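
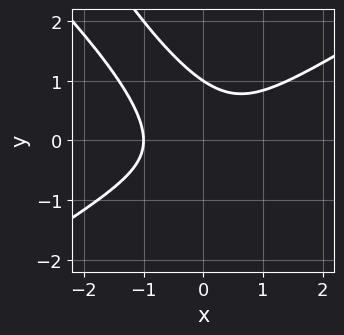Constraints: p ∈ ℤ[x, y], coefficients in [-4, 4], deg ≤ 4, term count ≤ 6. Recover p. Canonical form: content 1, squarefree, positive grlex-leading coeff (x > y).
First, degree: no degree-2 curve has this shape, so deg p = 3.
Next, checking where it meets the axes: it meets the y-axis at y = 1 (among the integer gridlines); it meets the x-axis at x = -1 (among the integer gridlines).
Finally, matching integer coefficients to the picture gives p.

x^3 - 2*x*y^2 - y^3 + 1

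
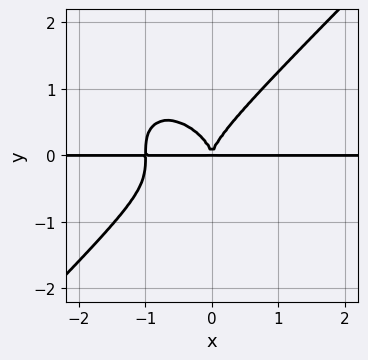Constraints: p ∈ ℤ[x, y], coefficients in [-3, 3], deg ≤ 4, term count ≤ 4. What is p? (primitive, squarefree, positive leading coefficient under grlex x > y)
x^3*y - y^4 + x^2*y

1. deg p = 4. The shape is more complex than any degree-3 curve.
2. Reading off the gridlines: every point of the x-axis in the box is on the curve.
3. Together with the visible shape, these determine p as stated.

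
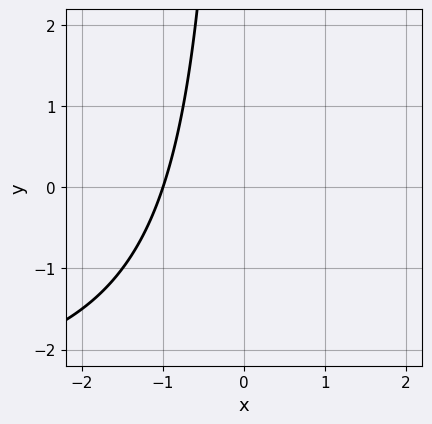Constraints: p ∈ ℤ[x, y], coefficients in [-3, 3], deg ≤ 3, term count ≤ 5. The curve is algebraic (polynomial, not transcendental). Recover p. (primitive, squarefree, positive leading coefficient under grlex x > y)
1. The degree is 2 — no degree-1 curve has this shape.
2. Observable constraints: one x-axis crossing is at x = -1; no y-intercept at any integer in the box.
3. Putting this together gives p.

x*y + 3*x + 3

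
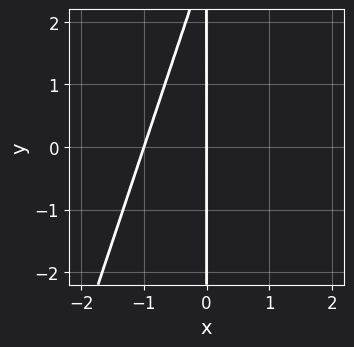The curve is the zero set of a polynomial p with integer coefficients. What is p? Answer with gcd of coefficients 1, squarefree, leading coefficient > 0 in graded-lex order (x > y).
1. deg p = 2. No degree-1 curve has this shape.
2. Observable constraints: every point of the y-axis in the box is on the curve; the x-axis gridline crossings are at x ∈ {-1, 0}.
3. The integer polynomial consistent with all of this is the stated p.

3*x^2 - x*y + 3*x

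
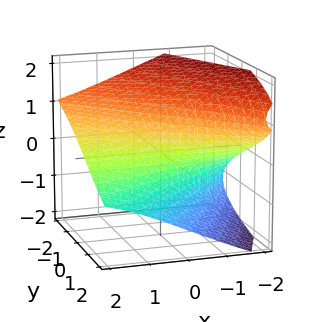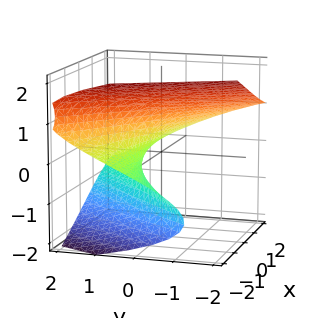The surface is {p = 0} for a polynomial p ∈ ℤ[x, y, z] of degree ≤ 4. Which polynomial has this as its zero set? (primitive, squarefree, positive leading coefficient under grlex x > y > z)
1. Degree: the shape is more complex than any degree-2 surface, so deg p = 3.
2. Against the integer gridlines: one z-axis crossing is at z = 1; no x-intercept at any integer in the box.
3. Solving for integer coefficients yields p as stated.

z^3 + 2*x*z + 2*y - 1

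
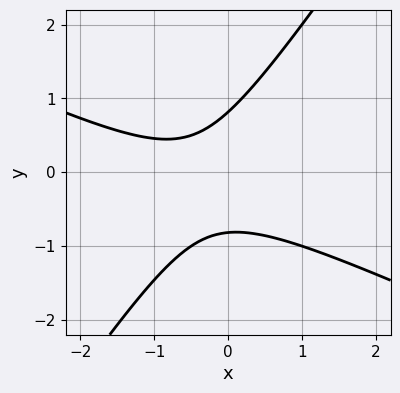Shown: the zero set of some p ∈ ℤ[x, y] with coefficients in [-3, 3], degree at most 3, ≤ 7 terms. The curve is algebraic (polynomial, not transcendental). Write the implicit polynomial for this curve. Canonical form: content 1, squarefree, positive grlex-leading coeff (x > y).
2*x^2 + 3*x*y - 3*y^2 + 2*x + 2

(a) The degree is 2 — the shape is more complex than any degree-1 curve.
(b) From the axis intercepts and sections: no x-intercept at any integer in the box.
(c) Fitting integer coefficients to these (and the overall shape) gives p.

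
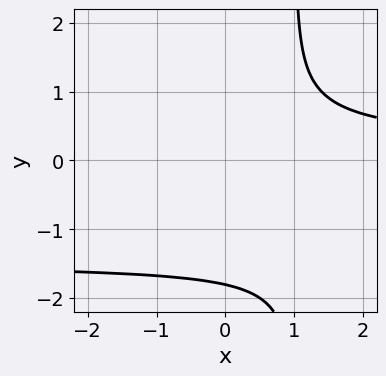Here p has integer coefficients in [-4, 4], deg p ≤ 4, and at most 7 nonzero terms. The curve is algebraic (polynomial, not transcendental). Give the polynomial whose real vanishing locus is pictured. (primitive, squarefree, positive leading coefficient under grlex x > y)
The degree is 4 — the shape is more complex than any degree-3 curve.
Reading off the gridlines: it misses every integer gridline on the x-axis.
Assembling these constraints gives the stated polynomial.

2*x*y^3 + 3*x*y^2 - 2*y^3 - 3*y^2 - 2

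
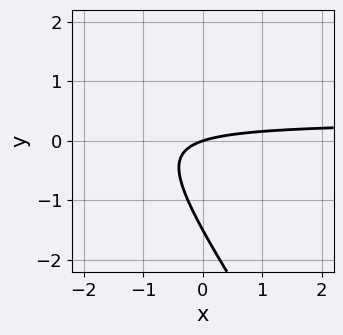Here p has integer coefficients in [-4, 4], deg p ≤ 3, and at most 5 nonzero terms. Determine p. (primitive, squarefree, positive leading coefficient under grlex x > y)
3*x*y + 2*y^2 - x + 3*y

1. The degree is 2 — a generic line meets the curve in up to 2 points.
2. Reading off the gridlines: it crosses the y-axis at the gridline y = 0; it meets the x-axis at x = 0 (among the integer gridlines).
3. The integer polynomial consistent with all of this is the stated p.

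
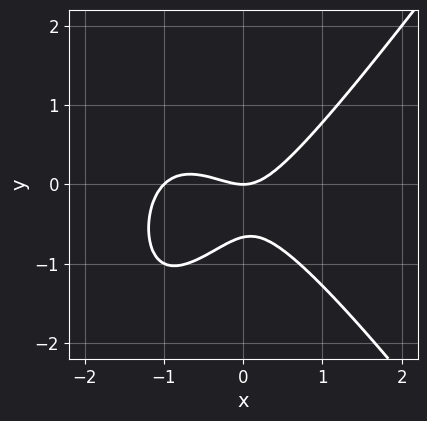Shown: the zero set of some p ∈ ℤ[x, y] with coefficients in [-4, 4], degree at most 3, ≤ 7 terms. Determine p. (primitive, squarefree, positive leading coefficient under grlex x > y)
First, the degree is 3 — a generic line meets the curve in up to 3 points.
Then, from the axis intercepts and sections: it meets the y-axis at y = 0 (among the integer gridlines); the x-axis gridline crossings are at x ∈ {-1, 0}.
Finally, assembling these constraints gives the stated polynomial.

2*x^3 - x*y^2 + 2*x^2 - 3*y^2 - 2*y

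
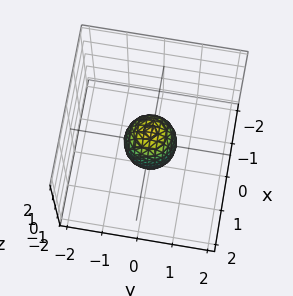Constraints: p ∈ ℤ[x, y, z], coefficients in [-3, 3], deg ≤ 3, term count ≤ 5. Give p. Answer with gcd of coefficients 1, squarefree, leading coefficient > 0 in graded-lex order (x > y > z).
First, the degree is 2 — bounded and convex; a quadric.
Next, symmetries: every cross-section ⟂ z is a circle, so x, y appear only via x² + y²; the z ↦ −z reflection is a symmetry, so z appears only in even powers.
Next, against the integer gridlines: among the integer gridlines, it crosses the z-axis at z ∈ {-1, 1}; a circular section at z = 0 has radius between 0 and 1.
Finally, solving for integer coefficients yields p as stated.

2*x^2 + 2*y^2 + z^2 - 1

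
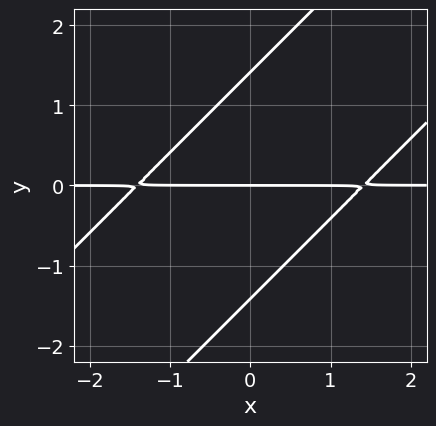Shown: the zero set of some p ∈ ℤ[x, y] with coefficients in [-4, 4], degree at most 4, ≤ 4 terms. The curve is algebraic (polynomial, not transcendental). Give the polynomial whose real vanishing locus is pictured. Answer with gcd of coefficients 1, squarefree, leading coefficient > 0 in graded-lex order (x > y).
1. Degree: a generic line meets the curve in up to 3 points, so deg p = 3.
2. From the axis intercepts and sections: every point of the x-axis in the box is on the curve; one y-axis crossing is at y = 0.
3. Assembling these constraints gives the stated polynomial.

x^2*y - 2*x*y^2 + y^3 - 2*y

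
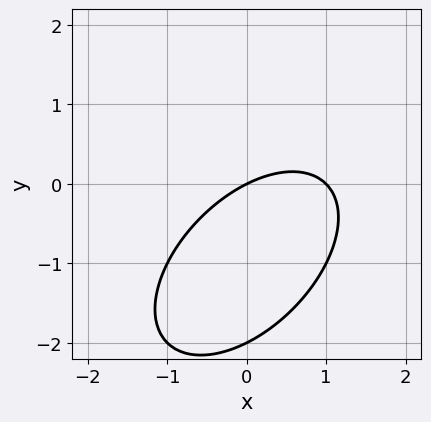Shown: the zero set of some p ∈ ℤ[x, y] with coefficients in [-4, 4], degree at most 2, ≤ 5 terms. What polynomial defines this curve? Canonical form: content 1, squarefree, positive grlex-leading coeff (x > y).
x^2 - x*y + y^2 - x + 2*y

First, degree: no degree-1 curve has this shape, so deg p = 2.
Then, against the integer gridlines: the x-axis gridline crossings are at x ∈ {0, 1}; among the integer gridlines, it crosses the y-axis at y ∈ {-2, 0}.
Finally, matching integer coefficients to the picture gives p.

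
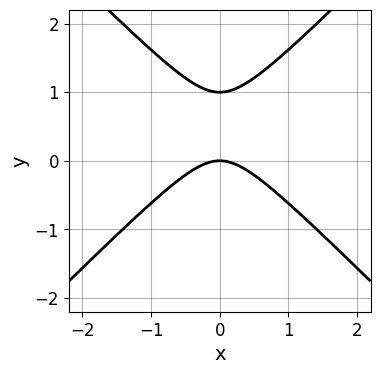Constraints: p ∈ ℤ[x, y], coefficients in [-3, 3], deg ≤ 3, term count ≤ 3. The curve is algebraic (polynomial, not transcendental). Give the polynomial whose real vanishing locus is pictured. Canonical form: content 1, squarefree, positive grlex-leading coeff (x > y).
x^2 - y^2 + y

(a) deg p = 2. The shape is more complex than any degree-1 curve.
(b) Symmetries: mirror symmetry x ↦ −x ⇒ only even powers of x.
(c) Reading off the gridlines: the y-axis gridline crossings are at y ∈ {0, 1}; it meets the x-axis at x = 0 (among the integer gridlines).
(d) Putting this together gives p.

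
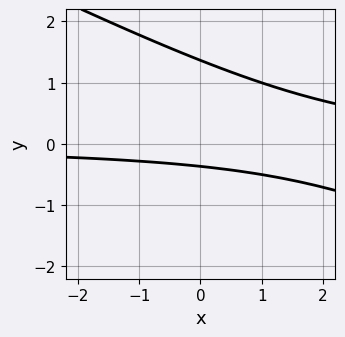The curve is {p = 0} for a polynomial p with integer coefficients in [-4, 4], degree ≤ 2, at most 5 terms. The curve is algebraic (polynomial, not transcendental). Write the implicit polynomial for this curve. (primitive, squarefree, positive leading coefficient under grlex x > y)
(a) deg p = 2. No degree-1 curve has this shape.
(b) From the visible intercepts: no x-intercept at any integer in the box.
(c) Solving for integer coefficients yields p as stated.

x*y + 2*y^2 - 2*y - 1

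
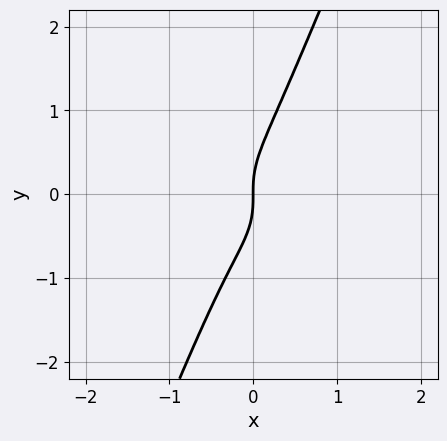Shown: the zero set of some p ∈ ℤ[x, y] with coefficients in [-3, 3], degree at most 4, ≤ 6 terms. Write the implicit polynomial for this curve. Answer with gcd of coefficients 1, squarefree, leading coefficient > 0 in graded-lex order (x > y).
3*x^3 + 2*x*y^2 - y^3 + x^2 + x

First, degree: no degree-2 curve has this shape, so deg p = 3.
Next, from the visible intercepts: one y-axis crossing is at y = 0; it meets the x-axis at x = 0 (among the integer gridlines).
Finally, assembling these constraints gives the stated polynomial.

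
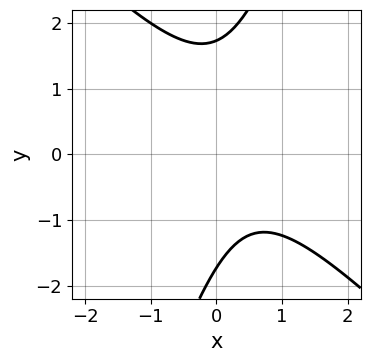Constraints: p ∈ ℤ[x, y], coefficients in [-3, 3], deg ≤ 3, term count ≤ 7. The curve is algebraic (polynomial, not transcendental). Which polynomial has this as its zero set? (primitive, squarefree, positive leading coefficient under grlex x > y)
3*x^2 + 2*x*y - y^2 - 2*x + 3

(a) Degree: the shape is more complex than any degree-1 curve, so deg p = 2.
(b) Reading off the gridlines: no x-intercept at any integer in the box.
(c) Putting this together gives p.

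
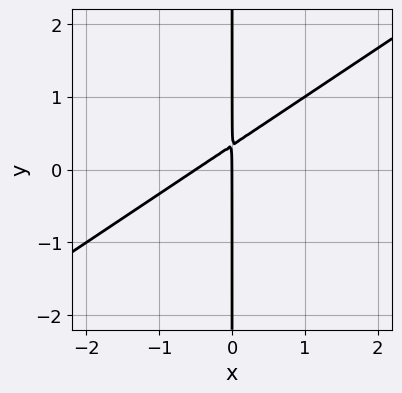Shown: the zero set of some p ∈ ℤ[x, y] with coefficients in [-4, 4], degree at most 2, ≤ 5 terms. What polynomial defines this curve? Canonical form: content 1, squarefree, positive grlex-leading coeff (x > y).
2*x^2 - 3*x*y + x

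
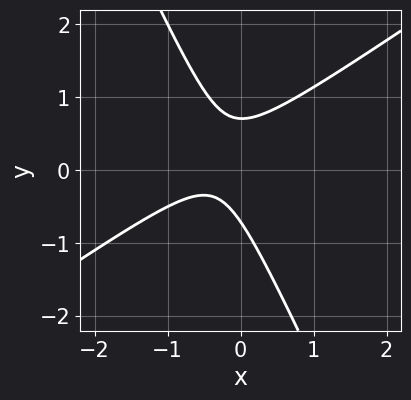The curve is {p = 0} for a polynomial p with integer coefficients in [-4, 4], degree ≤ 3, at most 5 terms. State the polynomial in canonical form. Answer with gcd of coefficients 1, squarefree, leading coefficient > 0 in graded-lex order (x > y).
3*x^2 - 3*x*y - 2*y^2 + 2*x + 1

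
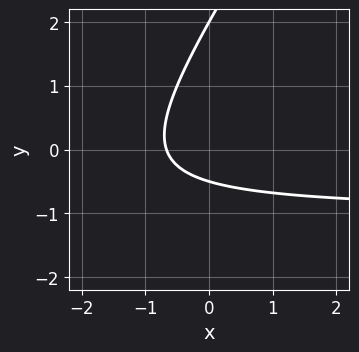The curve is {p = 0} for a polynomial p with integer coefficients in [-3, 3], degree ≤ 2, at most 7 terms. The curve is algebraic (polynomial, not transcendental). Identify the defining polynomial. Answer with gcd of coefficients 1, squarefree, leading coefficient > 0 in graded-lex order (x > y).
Degree: the shape is more complex than any degree-1 curve, so deg p = 2.
From the visible intercepts: it crosses the y-axis at the gridline y = 2.
Fitting integer coefficients to these (and the overall shape) gives p.

3*x*y - 2*y^2 + 3*x + 3*y + 2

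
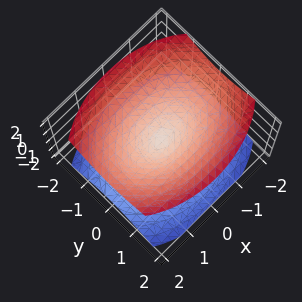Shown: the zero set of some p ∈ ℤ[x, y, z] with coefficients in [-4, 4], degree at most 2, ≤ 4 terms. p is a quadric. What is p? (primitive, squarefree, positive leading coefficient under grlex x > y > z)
x^2 + 2*y^2 - 2*z^2

(a) There are 2 components.
(b) The degree is 2 — a double cone through the origin; a quadric.
(c) Symmetries: the y ↦ −y reflection is a symmetry, so y appears only in even powers; mirror symmetry x ↦ −x ⇒ only even powers of x; the z ↦ −z reflection is a symmetry, so z appears only in even powers.
(d) Observable constraints: it crosses the x-axis at the gridline x = 0; it meets the z-axis at z = 0 (among the integer gridlines).
(e) Fitting integer coefficients to these (and the overall shape) gives p.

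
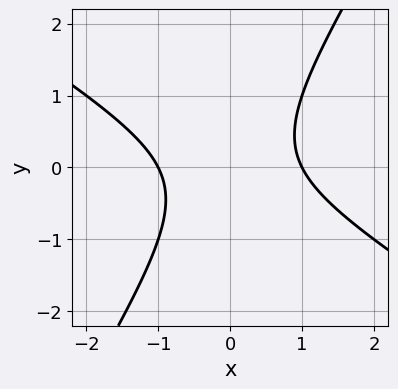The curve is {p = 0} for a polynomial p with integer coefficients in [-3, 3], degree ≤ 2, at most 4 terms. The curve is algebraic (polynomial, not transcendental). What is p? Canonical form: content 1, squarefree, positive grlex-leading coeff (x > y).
Degree: the shape is more complex than any degree-1 curve, so deg p = 2.
From the visible intercepts: among the integer gridlines, it crosses the x-axis at x ∈ {-1, 1}; the curve avoids every integer y-axis point in the box.
Assembling these constraints gives the stated polynomial.

x^2 + x*y - y^2 - 1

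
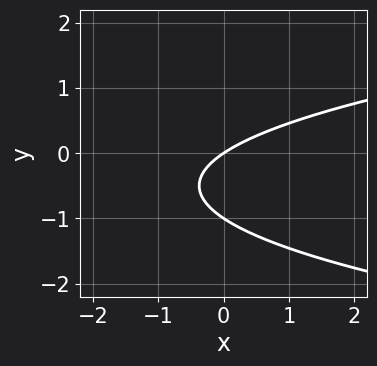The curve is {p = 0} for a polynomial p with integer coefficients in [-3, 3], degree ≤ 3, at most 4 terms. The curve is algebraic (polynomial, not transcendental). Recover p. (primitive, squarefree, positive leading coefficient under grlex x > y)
3*y^2 - 2*x + 3*y

1. The degree is 2 — the shape is more complex than any degree-1 curve.
2. Against the integer gridlines: it crosses the x-axis at the gridline x = 0; the y-axis gridline crossings are at y ∈ {-1, 0}.
3. Assembling these constraints gives the stated polynomial.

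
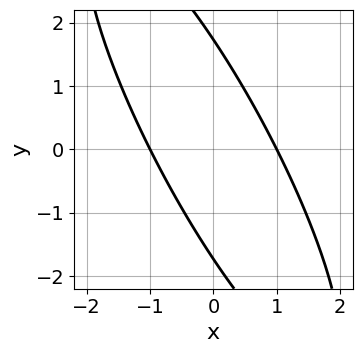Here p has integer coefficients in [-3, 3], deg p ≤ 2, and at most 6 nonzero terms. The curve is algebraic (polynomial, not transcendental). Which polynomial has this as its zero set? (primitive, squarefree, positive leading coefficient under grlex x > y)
First, deg p = 2. A generic line meets the curve in up to 2 points.
Next, reading off the gridlines: the x-axis gridline crossings are at x ∈ {-1, 1}.
Finally, these observations pin down the coefficients.

3*x^2 + 3*x*y + y^2 - 3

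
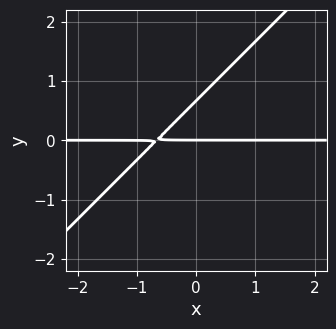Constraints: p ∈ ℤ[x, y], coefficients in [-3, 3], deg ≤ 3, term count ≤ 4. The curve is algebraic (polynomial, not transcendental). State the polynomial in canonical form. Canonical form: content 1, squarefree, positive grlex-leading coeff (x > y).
First, the degree is 2 — a generic line meets the curve in up to 2 points.
Then, reading off the gridlines: it meets the y-axis at y = 0 (among the integer gridlines); every point of the x-axis in the box is on the curve.
Finally, assembling these constraints gives the stated polynomial.

3*x*y - 3*y^2 + 2*y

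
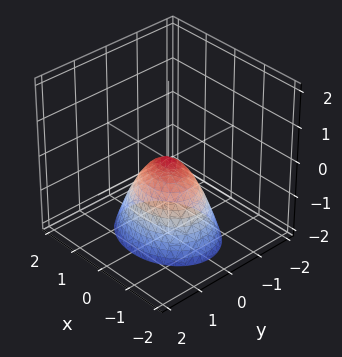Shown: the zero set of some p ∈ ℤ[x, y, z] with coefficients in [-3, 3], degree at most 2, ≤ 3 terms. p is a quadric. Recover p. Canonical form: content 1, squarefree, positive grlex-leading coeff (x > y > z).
1. Degree: a single bowl opening along one axis; a quadric, so deg p = 2.
2. Symmetries: the x ↦ −x reflection is a symmetry, so x appears only in even powers; mirror symmetry y ↦ −y ⇒ only even powers of y.
3. Against the integer gridlines: one y-axis crossing is at y = 0; it crosses the x-axis at the gridline x = 0; one z-axis crossing is at z = 0.
4. Putting this together gives p.

2*x^2 + 3*y^2 + 2*z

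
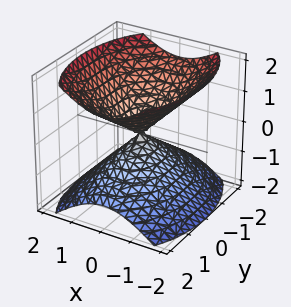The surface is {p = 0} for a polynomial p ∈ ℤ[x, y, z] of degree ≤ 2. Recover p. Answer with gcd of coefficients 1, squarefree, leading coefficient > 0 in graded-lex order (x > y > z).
2*x^2 + y^2 - 2*z^2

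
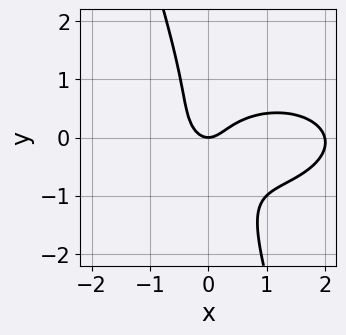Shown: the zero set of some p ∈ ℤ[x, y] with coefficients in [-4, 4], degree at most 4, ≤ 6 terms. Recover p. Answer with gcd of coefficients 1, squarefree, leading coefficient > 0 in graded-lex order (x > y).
The degree is 3 — a generic line meets the curve in up to 3 points.
From the visible intercepts: the x-axis gridline crossings are at x ∈ {0, 2}; one y-axis crossing is at y = 0.
Fitting integer coefficients to these (and the overall shape) gives p.

x^3 + 3*x*y^2 + y^3 - 2*x^2 + y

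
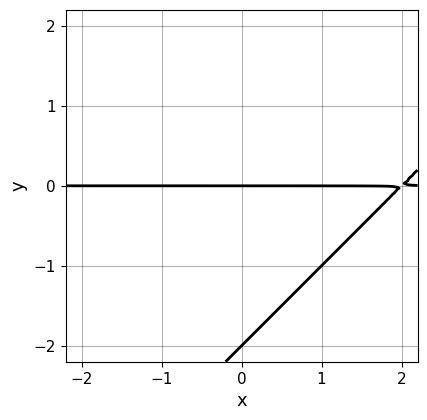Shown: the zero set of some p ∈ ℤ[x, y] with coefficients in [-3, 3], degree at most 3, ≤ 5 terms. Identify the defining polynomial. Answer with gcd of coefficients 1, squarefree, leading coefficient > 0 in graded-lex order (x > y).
x*y - y^2 - 2*y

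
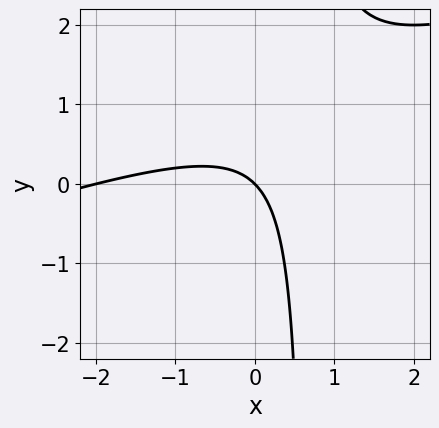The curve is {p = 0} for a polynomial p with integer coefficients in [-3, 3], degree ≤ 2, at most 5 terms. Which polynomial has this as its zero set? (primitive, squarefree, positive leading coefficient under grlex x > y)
x^2 - 3*x*y + 2*x + 2*y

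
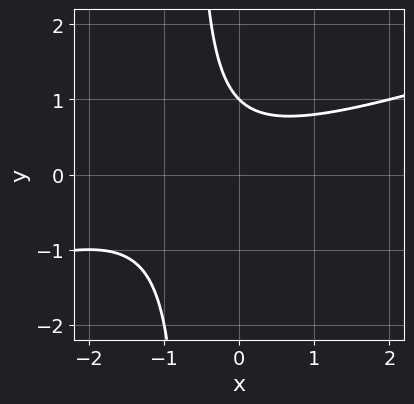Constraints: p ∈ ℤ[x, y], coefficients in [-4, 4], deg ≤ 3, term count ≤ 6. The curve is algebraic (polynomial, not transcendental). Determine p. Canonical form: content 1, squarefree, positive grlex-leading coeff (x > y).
1. The degree is 2 — a generic line meets the curve in up to 2 points.
2. Checking where it meets the axes: it meets the y-axis at y = 1 (among the integer gridlines); it misses every integer gridline on the x-axis.
3. Assembling these constraints gives the stated polynomial.

x^2 - 3*x*y + x - 2*y + 2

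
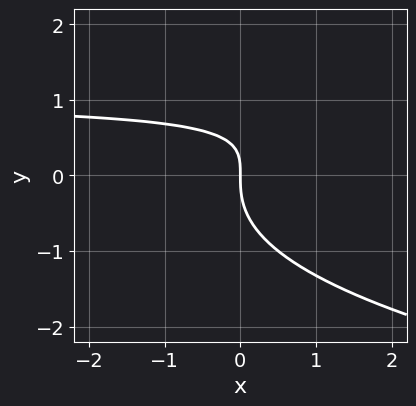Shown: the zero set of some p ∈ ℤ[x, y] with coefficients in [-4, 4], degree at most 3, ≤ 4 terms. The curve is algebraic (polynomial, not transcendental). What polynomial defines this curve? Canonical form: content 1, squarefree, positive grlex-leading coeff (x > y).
First, the degree is 3 — the shape is more complex than any degree-2 curve.
Next, reading off the gridlines: it meets the y-axis at y = 0 (among the integer gridlines); it meets the x-axis at x = 0 (among the integer gridlines).
Finally, putting this together gives p.

y^3 - x*y + x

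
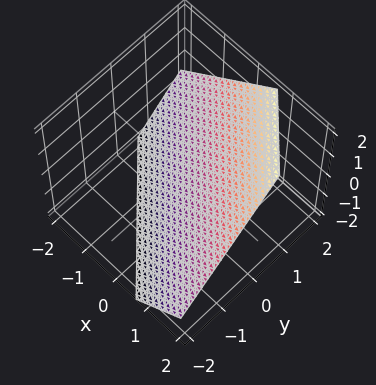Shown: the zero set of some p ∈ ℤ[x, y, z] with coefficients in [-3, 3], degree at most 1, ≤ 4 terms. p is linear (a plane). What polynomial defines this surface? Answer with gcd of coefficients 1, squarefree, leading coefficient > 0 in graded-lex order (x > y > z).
3*x + 3*y - 3*z - 2

First, degree: every cross-section is a straight line — this is a plane, so deg p = 1.
Finally, matching integer coefficients to the picture gives p.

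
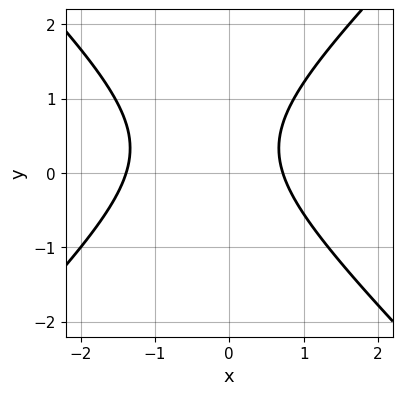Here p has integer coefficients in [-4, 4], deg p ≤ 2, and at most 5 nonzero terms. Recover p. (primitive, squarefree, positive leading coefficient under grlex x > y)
3*x^2 - 3*y^2 + 2*x + 2*y - 3

1. The degree is 2 — no degree-1 curve has this shape.
2. From the axis intercepts and sections: no y-intercept at any integer in the box.
3. These observations pin down the coefficients.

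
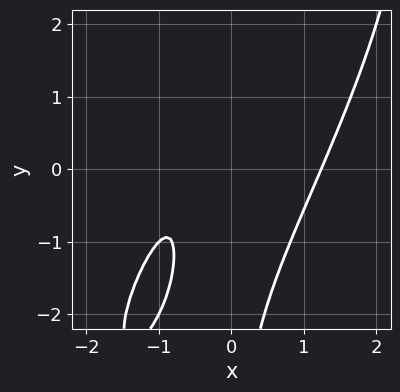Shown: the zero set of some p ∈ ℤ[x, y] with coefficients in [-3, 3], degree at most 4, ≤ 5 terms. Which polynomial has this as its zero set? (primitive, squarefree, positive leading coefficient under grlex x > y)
1. Degree: a generic line meets the curve in up to 3 points, so deg p = 3.
2. Checking where it meets the axes: no y-intercept at any integer in the box.
3. The integer polynomial consistent with all of this is the stated p.

3*x^3 - 3*x^2*y + x*y^2 - 3*x - 2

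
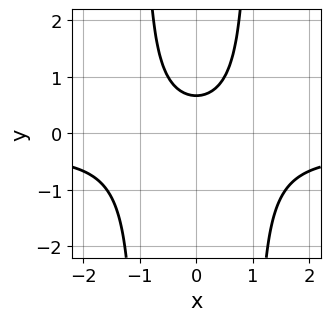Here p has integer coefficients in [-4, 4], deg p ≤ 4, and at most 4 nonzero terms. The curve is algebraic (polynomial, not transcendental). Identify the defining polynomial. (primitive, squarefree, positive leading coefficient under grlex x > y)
(a) Degree: the shape is more complex than any degree-2 curve, so deg p = 3.
(b) Symmetries: it's symmetric under x → −x, forcing even powers of x.
(c) Observable constraints: no x-intercept at any integer in the box.
(d) Assembling these constraints gives the stated polynomial.

3*x^2*y + x^2 - 3*y + 2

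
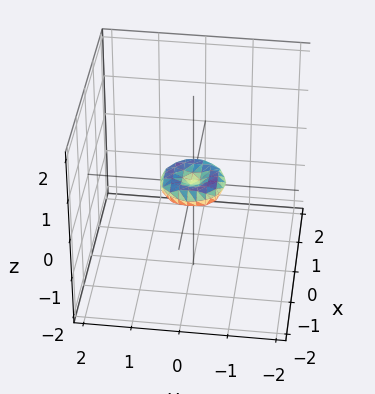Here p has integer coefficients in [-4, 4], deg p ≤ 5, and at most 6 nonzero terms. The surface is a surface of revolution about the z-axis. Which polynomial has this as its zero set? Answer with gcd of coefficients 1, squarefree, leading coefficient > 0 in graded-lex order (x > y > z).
2*x^4 + 4*x^2*y^2 + 2*y^4 - x^2 - y^2 + 3*z^2

First, degree: a generic line meets the surface in up to 4 points, so deg p = 4.
Next, symmetries: rotational symmetry about the z-axis ⇒ p depends on x, y only through x² + y².
Next, reading off the gridlines: it meets the z-axis at z = 0 (among the integer gridlines); a circular section at z = 0 has radius between 0 and 1; it meets the x-axis at x = 0 (among the integer gridlines); it crosses the y-axis at the gridline y = 0.
Finally, solving for integer coefficients yields p as stated.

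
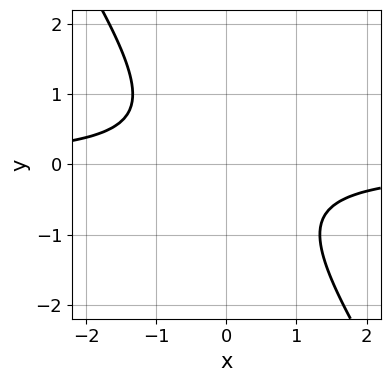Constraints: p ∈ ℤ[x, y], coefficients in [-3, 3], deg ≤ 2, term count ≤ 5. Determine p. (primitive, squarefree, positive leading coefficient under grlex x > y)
First, deg p = 2. A generic line meets the curve in up to 2 points.
Then, checking where it meets the axes: it misses every integer gridline on the y-axis; no x-intercept at any integer in the box.
Finally, solving for integer coefficients yields p as stated.

3*x*y + 2*y^2 + 2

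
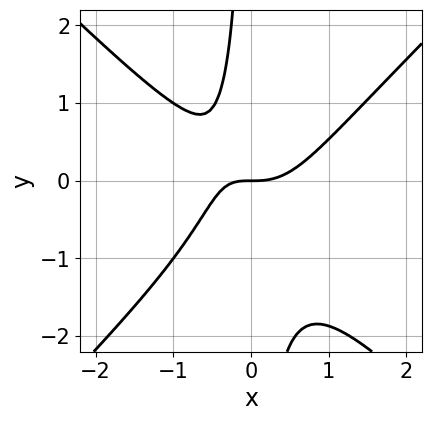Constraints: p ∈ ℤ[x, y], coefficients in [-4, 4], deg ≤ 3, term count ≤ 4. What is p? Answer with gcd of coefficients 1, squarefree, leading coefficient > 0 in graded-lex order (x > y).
3*x^3 - 3*x*y^2 - 2*x*y - 2*y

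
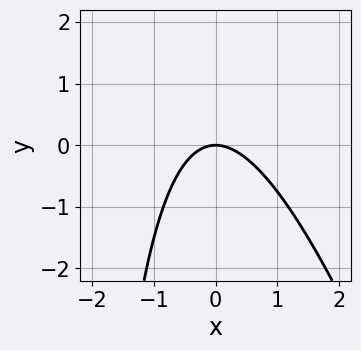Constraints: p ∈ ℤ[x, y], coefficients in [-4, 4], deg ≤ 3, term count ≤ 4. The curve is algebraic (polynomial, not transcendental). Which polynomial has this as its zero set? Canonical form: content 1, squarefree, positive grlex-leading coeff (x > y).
1. The degree is 2 — the shape is more complex than any degree-1 curve.
2. From the axis intercepts and sections: one x-axis crossing is at x = 0; one y-axis crossing is at y = 0.
3. These observations pin down the coefficients.

3*x^2 + x*y + 3*y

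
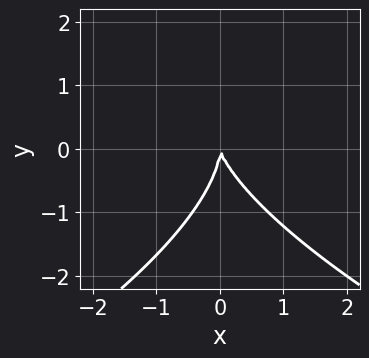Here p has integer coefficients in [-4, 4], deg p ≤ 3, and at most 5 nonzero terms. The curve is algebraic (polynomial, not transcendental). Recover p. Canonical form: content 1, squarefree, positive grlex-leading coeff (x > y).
1. deg p = 3. The shape is more complex than any degree-2 curve.
2. From the visible intercepts: it crosses the x-axis at the gridline x = 0; it crosses the y-axis at the gridline y = 0.
3. Matching integer coefficients to the picture gives p.

y^3 + 3*x^2 + x*y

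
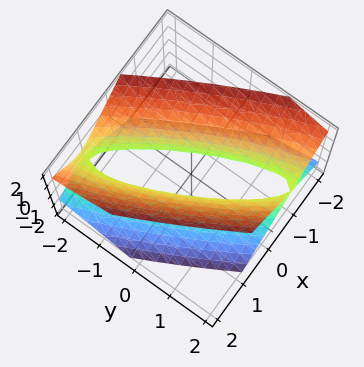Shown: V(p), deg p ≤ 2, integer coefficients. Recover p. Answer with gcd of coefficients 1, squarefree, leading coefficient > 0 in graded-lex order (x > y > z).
3*x^2 + 3*x*y + y^2 - 2*z^2 - 1

1. deg p = 2. A generic line meets the surface in up to 2 points.
2. From the visible intercepts: among the integer gridlines, it crosses the y-axis at y ∈ {-1, 1}; the surface avoids every integer z-axis point in the box.
3. Solving for integer coefficients yields p as stated.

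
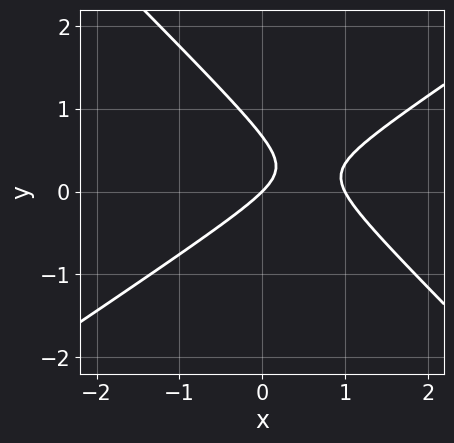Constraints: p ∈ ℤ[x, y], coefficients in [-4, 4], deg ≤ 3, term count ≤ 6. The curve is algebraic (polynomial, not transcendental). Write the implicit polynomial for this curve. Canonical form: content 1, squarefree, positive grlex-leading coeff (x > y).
2*x^2 - x*y - 3*y^2 - 2*x + 2*y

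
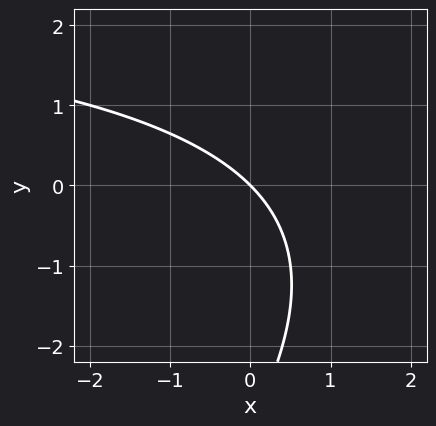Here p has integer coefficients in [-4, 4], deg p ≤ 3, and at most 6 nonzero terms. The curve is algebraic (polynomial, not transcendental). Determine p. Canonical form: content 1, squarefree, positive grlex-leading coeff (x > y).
x*y - y^2 - 3*x - 3*y

First, degree: no degree-1 curve has this shape, so deg p = 2.
Then, reading off the gridlines: it crosses the x-axis at the gridline x = 0; it crosses the y-axis at the gridline y = 0.
Finally, these observations pin down the coefficients.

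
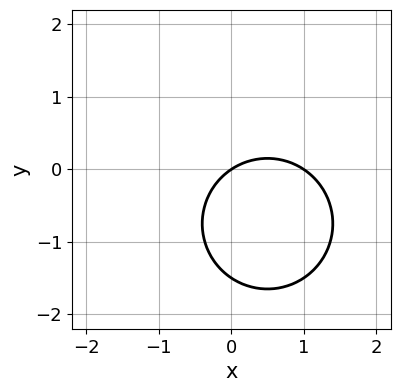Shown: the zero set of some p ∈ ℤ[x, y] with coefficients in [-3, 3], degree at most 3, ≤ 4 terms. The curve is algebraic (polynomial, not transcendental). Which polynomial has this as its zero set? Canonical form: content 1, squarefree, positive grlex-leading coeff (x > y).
Degree: no degree-1 curve has this shape, so deg p = 2.
Against the integer gridlines: it crosses the y-axis at the gridline y = 0; among the integer gridlines, it crosses the x-axis at x ∈ {0, 1}.
Fitting integer coefficients to these (and the overall shape) gives p.

2*x^2 + 2*y^2 - 2*x + 3*y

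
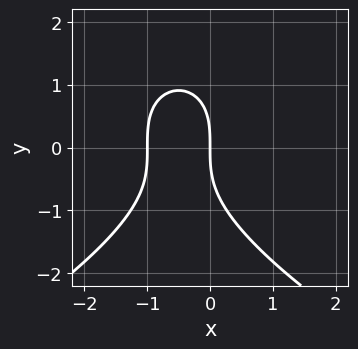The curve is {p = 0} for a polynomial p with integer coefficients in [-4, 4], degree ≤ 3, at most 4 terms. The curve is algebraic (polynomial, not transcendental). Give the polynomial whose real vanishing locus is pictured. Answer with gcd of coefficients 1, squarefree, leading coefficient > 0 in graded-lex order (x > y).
y^3 + 3*x^2 + 3*x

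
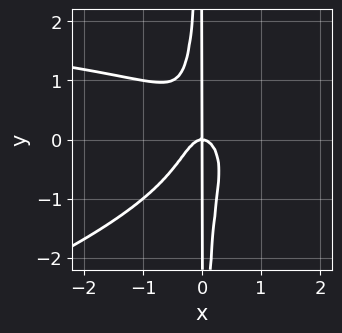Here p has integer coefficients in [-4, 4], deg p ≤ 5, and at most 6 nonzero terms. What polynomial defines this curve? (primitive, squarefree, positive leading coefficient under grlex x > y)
x^3*y - 3*x^2*y^2 - 3*x^3 - x*y

1. Degree: no degree-3 curve has this shape, so deg p = 4.
2. Reading off the gridlines: every point of the y-axis in the box is on the curve; one x-axis crossing is at x = 0.
3. Putting this together gives p.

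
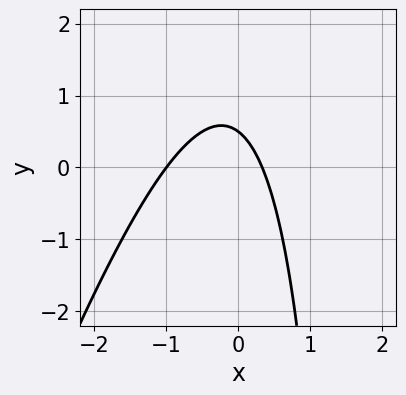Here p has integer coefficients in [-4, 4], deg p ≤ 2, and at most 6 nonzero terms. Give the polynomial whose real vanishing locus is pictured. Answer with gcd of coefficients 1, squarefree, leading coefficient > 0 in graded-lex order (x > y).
3*x^2 - x*y + 2*x + 2*y - 1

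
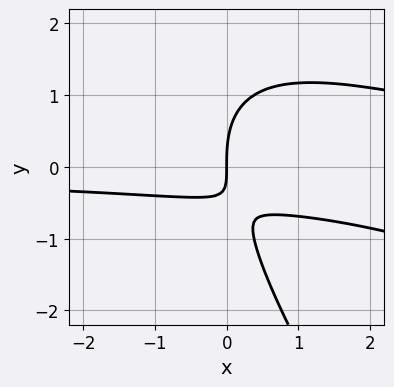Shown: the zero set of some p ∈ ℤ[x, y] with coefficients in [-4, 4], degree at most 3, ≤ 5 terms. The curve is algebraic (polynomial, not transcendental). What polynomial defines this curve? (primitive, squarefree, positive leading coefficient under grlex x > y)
(a) The degree is 3 — no degree-2 curve has this shape.
(b) Against the integer gridlines: it meets the x-axis at x = 0 (among the integer gridlines); it meets the y-axis at y = 0 (among the integer gridlines).
(c) These observations pin down the coefficients.

x^2*y + 2*x*y^2 + y^3 - 3*x*y - 2*x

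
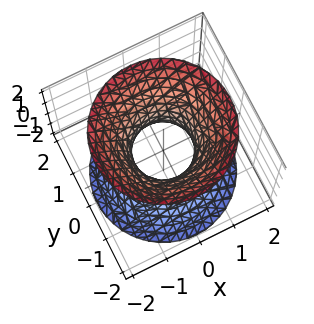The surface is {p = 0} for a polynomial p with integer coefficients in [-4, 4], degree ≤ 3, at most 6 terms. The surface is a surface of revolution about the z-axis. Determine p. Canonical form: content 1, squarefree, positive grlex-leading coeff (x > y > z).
3*x^2 + 3*y^2 - 2*z^2 - 2

First, the degree is 2 — no degree-1 surface has this shape.
Next, symmetries: rotational symmetry about the z-axis ⇒ p depends on x, y only through x² + y².
Next, from the visible intercepts: it misses every integer gridline on the z-axis; a circular section at z = 0 has radius between 0 and 1.
Finally, together with the visible shape, these determine p as stated.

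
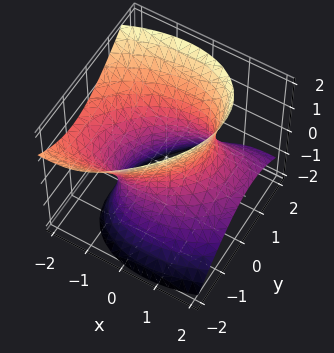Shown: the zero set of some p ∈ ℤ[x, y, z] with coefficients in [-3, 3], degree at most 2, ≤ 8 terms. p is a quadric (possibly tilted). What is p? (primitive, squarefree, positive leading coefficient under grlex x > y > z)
2*x^2 - 2*x*y + 3*x*z + 3*y^2 - 2*z^2 - 3

1. The degree is 2 — a generic line meets the surface in up to 2 points.
2. Observable constraints: it misses every integer gridline on the z-axis; the y-axis gridline crossings are at y ∈ {-1, 1}.
3. Putting this together gives p.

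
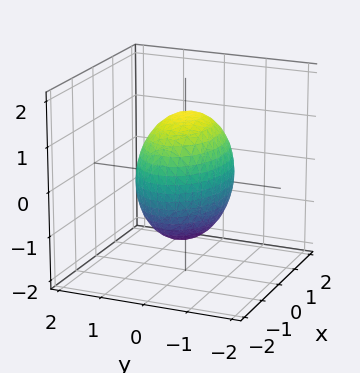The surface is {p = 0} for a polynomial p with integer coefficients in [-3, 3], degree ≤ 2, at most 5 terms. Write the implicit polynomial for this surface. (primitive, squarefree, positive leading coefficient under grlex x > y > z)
Degree: a closed, bounded, convex surface; a quadric, so deg p = 2.
Symmetries: the z ↦ −z reflection is a symmetry, so z appears only in even powers; the x ↦ −x reflection is a symmetry, so x appears only in even powers; it's symmetric under y → −y, forcing even powers of y.
Observable constraints: the y-axis gridline crossings are at y ∈ {-1, 1}.
Solving for integer coefficients yields p as stated.

x^2 + 2*y^2 + z^2 - 2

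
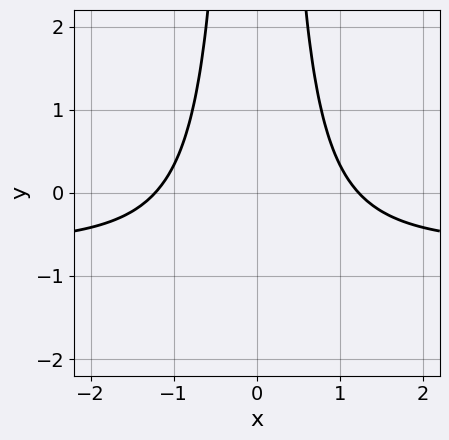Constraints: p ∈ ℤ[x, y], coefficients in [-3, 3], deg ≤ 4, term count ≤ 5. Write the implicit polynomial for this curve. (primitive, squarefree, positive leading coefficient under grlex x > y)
First, deg p = 3. No degree-2 curve has this shape.
Then, symmetries: mirror symmetry x ↦ −x ⇒ only even powers of x.
Then, against the integer gridlines: the curve avoids every integer y-axis point in the box.
Finally, matching integer coefficients to the picture gives p.

3*x^2*y + 2*x^2 - 3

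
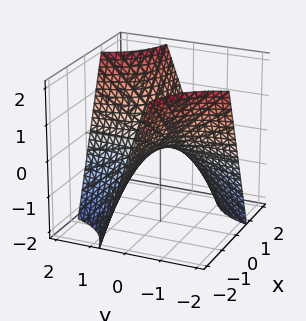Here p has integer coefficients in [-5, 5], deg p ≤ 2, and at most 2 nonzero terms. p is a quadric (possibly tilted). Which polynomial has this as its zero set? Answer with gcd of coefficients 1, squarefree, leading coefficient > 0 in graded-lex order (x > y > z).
4*x*y - 3*z

First, the degree is 2 — the shape is more complex than any degree-1 surface.
Then, checking where it meets the axes: the visible y-axis segment lies entirely on the surface; every point of the x-axis in the box is on the surface.
Finally, fitting integer coefficients to these (and the overall shape) gives p.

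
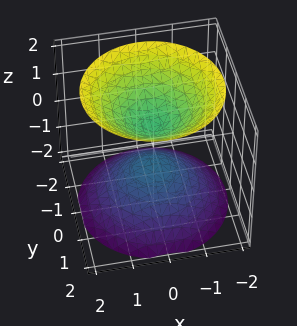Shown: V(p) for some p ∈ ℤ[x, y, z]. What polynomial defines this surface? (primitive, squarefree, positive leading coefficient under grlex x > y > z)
2*x^2 + 2*y^2 - 2*z^2 + 1

First, the picture has 2 separate pieces. Treating them together as one polynomial.
Next, the degree is 2 — a generic line meets the surface in up to 2 points.
Then, symmetries: rotational symmetry about the z-axis ⇒ p depends on x, y only through x² + y².
Then, reading off the gridlines: no x-intercept at any integer in the box; the surface avoids every integer y-axis point in the box.
Finally, these observations pin down the coefficients.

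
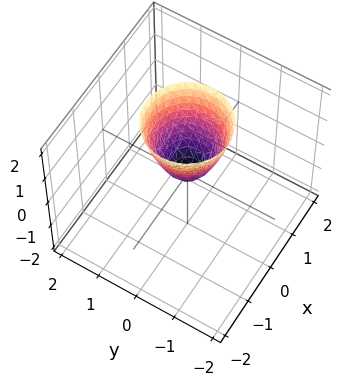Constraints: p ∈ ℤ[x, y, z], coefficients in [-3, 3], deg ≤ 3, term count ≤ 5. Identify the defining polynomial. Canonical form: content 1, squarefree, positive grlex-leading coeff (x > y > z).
(a) Degree: a paraboloid; a quadric, so deg p = 2.
(b) By symmetry, the surface is invariant under rotation about z: p = q(x² + y², z).
(c) Checking where it meets the axes: it meets the y-axis at y = 0 (among the integer gridlines); a circular section at z = 2 has radius exactly 1; it meets the x-axis at x = 0 (among the integer gridlines).
(d) Assembling these constraints gives the stated polynomial.

2*x^2 + 2*y^2 - z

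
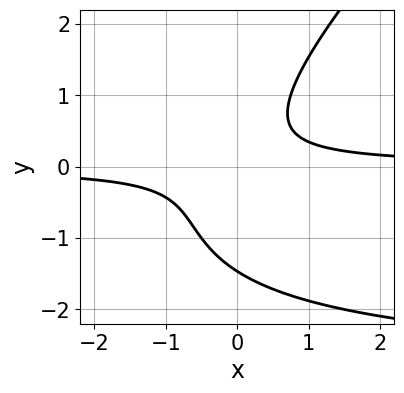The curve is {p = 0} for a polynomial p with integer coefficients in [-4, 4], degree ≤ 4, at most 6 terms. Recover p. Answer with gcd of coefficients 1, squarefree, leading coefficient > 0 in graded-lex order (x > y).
(a) Degree: the shape is more complex than any degree-2 curve, so deg p = 3.
(b) Reading off the gridlines: no x-intercept at any integer in the box.
(c) Fitting integer coefficients to these (and the overall shape) gives p.

x*y^2 - y^3 + 3*x*y - y^2 - 1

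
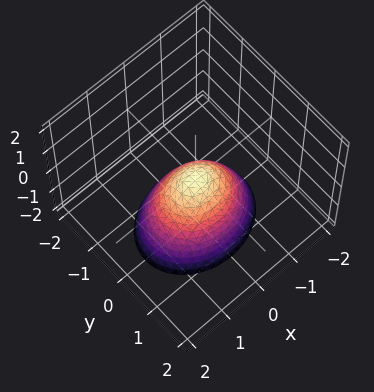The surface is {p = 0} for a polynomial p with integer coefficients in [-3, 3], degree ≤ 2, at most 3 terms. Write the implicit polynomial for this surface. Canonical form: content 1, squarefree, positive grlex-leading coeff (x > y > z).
2*x^2 + 3*y^2 + 2*z

(a) The degree is 2 — a paraboloid; a quadric.
(b) Symmetries: it's symmetric under x → −x, forcing even powers of x; it's symmetric under y → −y, forcing even powers of y.
(c) From the axis intercepts and sections: one z-axis crossing is at z = 0; one y-axis crossing is at y = 0.
(d) Solving for integer coefficients yields p as stated.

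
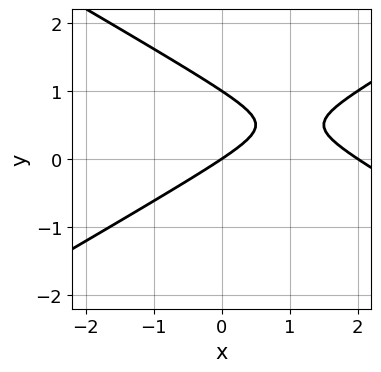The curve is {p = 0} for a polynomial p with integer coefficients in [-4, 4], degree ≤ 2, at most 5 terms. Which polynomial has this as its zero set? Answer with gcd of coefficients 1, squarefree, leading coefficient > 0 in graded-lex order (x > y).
deg p = 2.
Observable constraints: among the integer gridlines, it crosses the y-axis at y ∈ {0, 1}; among the integer gridlines, it crosses the x-axis at x ∈ {0, 2}.
Solving for integer coefficients yields p as stated.

x^2 - 3*y^2 - 2*x + 3*y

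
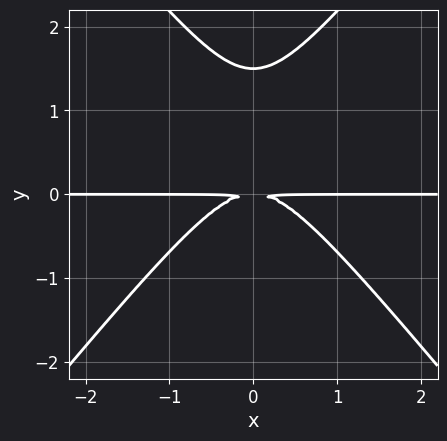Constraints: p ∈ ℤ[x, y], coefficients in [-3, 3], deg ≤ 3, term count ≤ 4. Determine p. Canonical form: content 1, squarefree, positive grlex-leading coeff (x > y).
3*x^2*y - 2*y^3 + 3*y^2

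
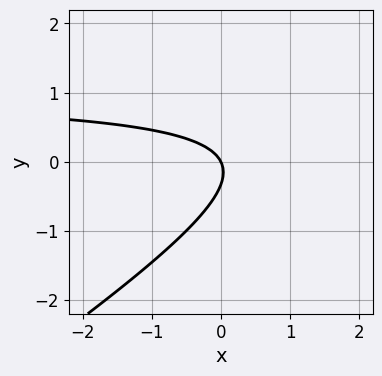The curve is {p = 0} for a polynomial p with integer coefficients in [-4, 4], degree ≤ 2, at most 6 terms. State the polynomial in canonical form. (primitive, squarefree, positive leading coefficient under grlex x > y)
2*x*y - 3*y^2 - 2*x - y

First, degree: no degree-1 curve has this shape, so deg p = 2.
Then, from the visible intercepts: one x-axis crossing is at x = 0; one y-axis crossing is at y = 0.
Finally, putting this together gives p.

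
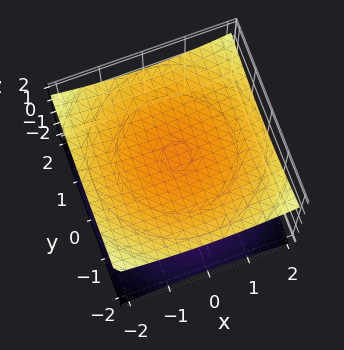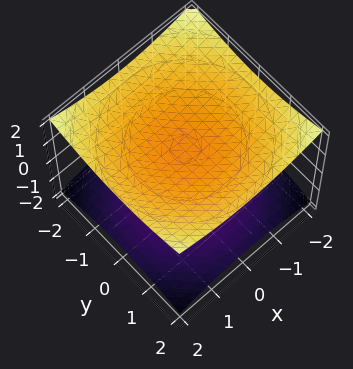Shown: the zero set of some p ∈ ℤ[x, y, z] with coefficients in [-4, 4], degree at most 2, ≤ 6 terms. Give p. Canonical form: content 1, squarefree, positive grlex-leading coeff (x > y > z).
(a) I count 2 distinct pieces. Treating them together as one polynomial.
(b) Degree: a generic line meets the surface in up to 2 points, so deg p = 2.
(c) Symmetries: the z-axis is an axis of rotation, so x and y enter only as x² + y².
(d) Checking where it meets the axes: the surface avoids every integer y-axis point in the box; no x-intercept at any integer in the box; among the integer gridlines, it crosses the z-axis at z ∈ {-1, 1}.
(e) Putting this together gives p.

x^2 + y^2 - 3*z^2 + 3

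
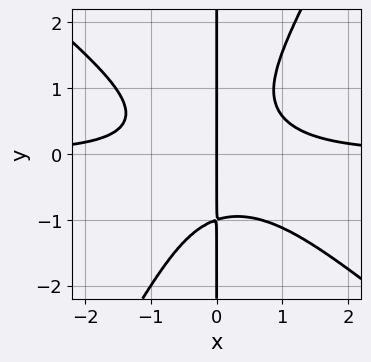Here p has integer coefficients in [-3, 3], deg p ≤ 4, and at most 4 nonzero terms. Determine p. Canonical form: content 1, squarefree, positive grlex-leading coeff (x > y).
First, degree: the shape is more complex than any degree-3 curve, so deg p = 4.
Next, checking where it meets the axes: it crosses the x-axis at the gridline x = 0; the visible y-axis segment lies entirely on the curve.
Finally, matching integer coefficients to the picture gives p.

3*x^3*y + 2*x^2*y^2 - 2*x*y^3 - 2*x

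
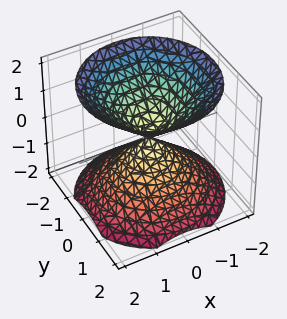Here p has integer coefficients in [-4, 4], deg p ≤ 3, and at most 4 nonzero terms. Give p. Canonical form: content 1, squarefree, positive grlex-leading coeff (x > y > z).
First, there are 2 components. Treating them together as one polynomial.
Then, deg p = 2. A double cone through the origin; a quadric.
Then, symmetries: every cross-section ⟂ z is a circle, so x, y appear only via x² + y²; mirror symmetry z ↦ −z ⇒ only even powers of z.
Next, observable constraints: it meets the z-axis at z = 0 (among the integer gridlines); a circular section at z = -1 has radius exactly 1; one x-axis crossing is at x = 0.
Finally, together with the visible shape, these determine p as stated.

x^2 + y^2 - z^2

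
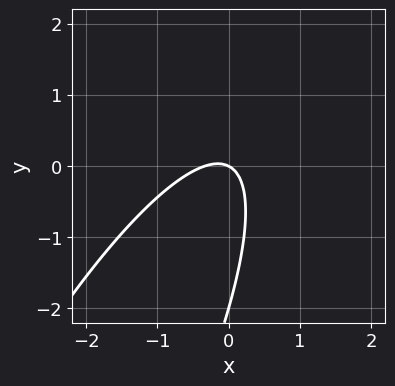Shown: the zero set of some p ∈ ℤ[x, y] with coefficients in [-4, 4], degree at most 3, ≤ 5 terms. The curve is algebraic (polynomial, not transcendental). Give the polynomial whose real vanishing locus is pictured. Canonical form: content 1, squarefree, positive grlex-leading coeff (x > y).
3*x^2 - 3*x*y + y^2 + x + 2*y

(a) The degree is 2 — the shape is more complex than any degree-1 curve.
(b) Observable constraints: it meets the x-axis at x = 0 (among the integer gridlines); among the integer gridlines, it crosses the y-axis at y ∈ {-2, 0}.
(c) Fitting integer coefficients to these (and the overall shape) gives p.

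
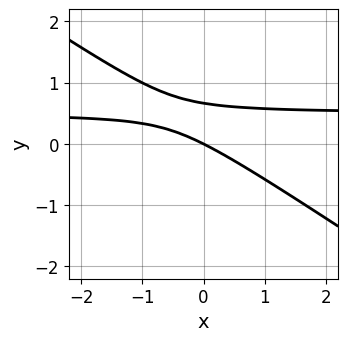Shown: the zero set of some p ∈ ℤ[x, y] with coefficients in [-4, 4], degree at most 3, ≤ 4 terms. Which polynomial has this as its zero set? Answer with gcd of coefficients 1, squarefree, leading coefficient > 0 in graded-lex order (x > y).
2*x*y + 3*y^2 - x - 2*y

Degree: a generic line meets the curve in up to 2 points, so deg p = 2.
From the visible intercepts: one x-axis crossing is at x = 0; one y-axis crossing is at y = 0.
The integer polynomial consistent with all of this is the stated p.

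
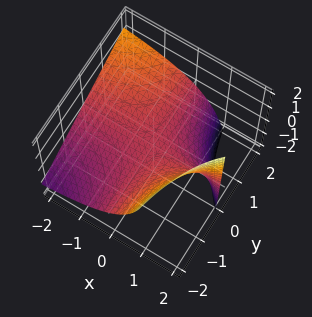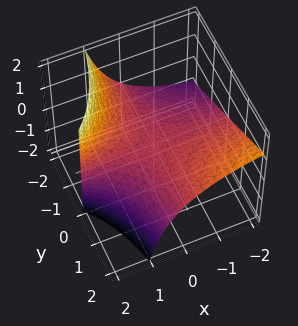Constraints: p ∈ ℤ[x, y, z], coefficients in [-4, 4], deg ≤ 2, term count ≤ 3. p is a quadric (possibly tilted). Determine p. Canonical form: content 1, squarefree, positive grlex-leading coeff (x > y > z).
(a) Degree: no degree-1 surface has this shape, so deg p = 2.
(b) Against the integer gridlines: every point of the y-axis in the box is on the surface; one z-axis crossing is at z = 0; the visible x-axis segment lies entirely on the surface.
(c) The integer polynomial consistent with all of this is the stated p.

x*y - x*z + 2*z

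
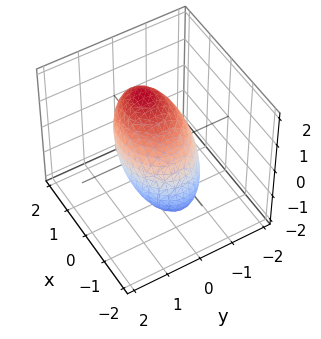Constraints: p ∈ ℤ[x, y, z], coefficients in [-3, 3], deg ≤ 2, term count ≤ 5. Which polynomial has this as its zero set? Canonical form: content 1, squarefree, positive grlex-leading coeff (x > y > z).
2*x^2 - 2*x*z + 3*y^2 + 2*z^2 - 3

First, the degree is 2 — no degree-1 surface has this shape.
Then, checking where it meets the axes: the y-axis gridline crossings are at y ∈ {-1, 1}.
Finally, assembling these constraints gives the stated polynomial.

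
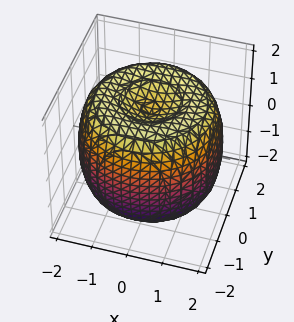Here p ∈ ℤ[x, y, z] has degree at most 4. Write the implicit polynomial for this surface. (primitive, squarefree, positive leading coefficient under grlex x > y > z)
Degree: the shape is more complex than any degree-3 surface, so deg p = 4.
Symmetry: every cross-section ⟂ z is a circle, so x, y appear only via x² + y².
From the visible intercepts: a circular section at z = 1 has radius between 1 and 2.
Matching integer coefficients to the picture gives p.

x^4 + 2*x^2*y^2 + y^4 - 3*x^2 - 3*y^2 + 2*z^2 - 3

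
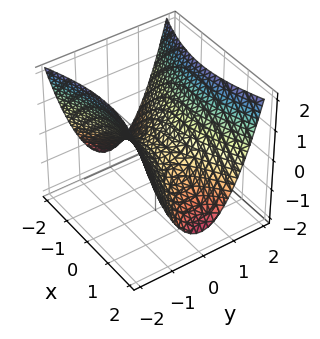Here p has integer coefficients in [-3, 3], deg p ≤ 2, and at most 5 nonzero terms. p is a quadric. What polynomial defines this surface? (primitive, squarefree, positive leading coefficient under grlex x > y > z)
deg p = 2.
Symmetries: it's symmetric under y → −y, forcing even powers of y; mirror symmetry x ↦ −x ⇒ only even powers of x.
Observable constraints: it meets the z-axis at z = 0 (among the integer gridlines); it crosses the y-axis at the gridline y = 0.
Fitting integer coefficients to these (and the overall shape) gives p.

x^2 - 3*y^2 + 3*z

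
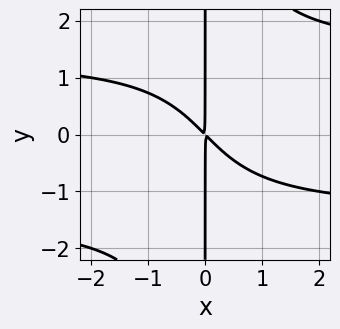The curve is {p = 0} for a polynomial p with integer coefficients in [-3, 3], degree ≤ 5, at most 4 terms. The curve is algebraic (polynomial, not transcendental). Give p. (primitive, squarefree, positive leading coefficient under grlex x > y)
x^2*y^2 - 2*x^2 - 2*x*y

First, deg p = 4.
Then, observable constraints: the visible y-axis segment lies entirely on the curve.
Finally, the integer polynomial consistent with all of this is the stated p.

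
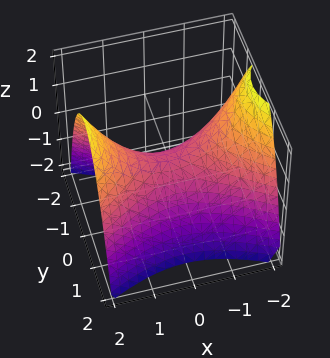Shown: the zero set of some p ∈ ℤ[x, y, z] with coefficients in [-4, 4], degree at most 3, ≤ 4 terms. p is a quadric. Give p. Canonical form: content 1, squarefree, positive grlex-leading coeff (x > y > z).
x^2 - 2*y^2 - 2*z

(a) The degree is 2 — a saddle surface; a quadric.
(b) Symmetries: it's symmetric under y → −y, forcing even powers of y; mirror symmetry x ↦ −x ⇒ only even powers of x.
(c) Checking where it meets the axes: it meets the z-axis at z = 0 (among the integer gridlines); one x-axis crossing is at x = 0; it crosses the y-axis at the gridline y = 0.
(d) These observations pin down the coefficients.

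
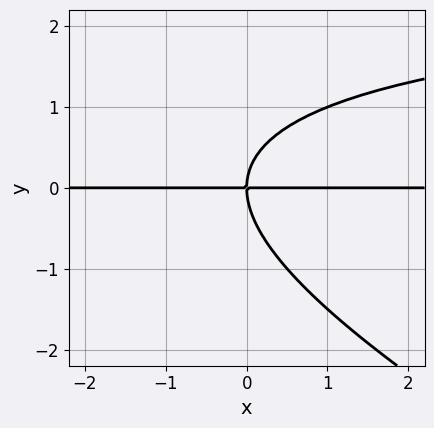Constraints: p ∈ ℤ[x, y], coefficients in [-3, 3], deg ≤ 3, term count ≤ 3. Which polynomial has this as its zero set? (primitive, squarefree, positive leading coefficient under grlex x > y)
x*y^2 + 2*y^3 - 3*x*y

1. Degree: no degree-2 curve has this shape, so deg p = 3.
2. Observable constraints: one y-axis crossing is at y = 0; the visible x-axis segment lies entirely on the curve.
3. Solving for integer coefficients yields p as stated.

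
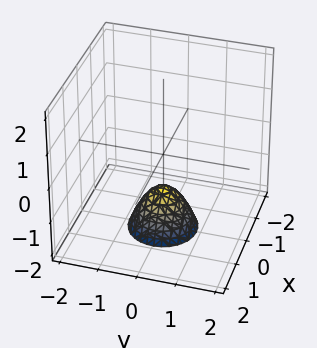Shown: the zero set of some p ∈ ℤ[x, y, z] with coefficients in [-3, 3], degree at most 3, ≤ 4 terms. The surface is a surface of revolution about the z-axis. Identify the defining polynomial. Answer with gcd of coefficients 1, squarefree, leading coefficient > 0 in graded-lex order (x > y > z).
3*x^2 + 3*y^2 + 2*z + 2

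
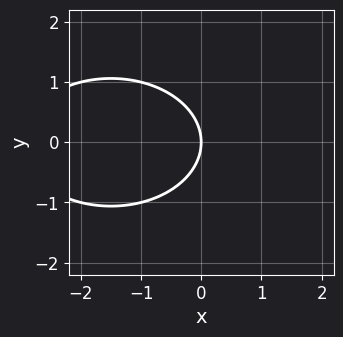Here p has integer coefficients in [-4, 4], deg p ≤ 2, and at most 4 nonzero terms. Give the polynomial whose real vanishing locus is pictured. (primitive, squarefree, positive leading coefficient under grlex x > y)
x^2 + 2*y^2 + 3*x

(a) The degree is 2 — the shape is more complex than any degree-1 curve.
(b) Symmetries: mirror symmetry y ↦ −y ⇒ only even powers of y.
(c) Reading off the gridlines: one x-axis crossing is at x = 0; it crosses the y-axis at the gridline y = 0.
(d) The integer polynomial consistent with all of this is the stated p.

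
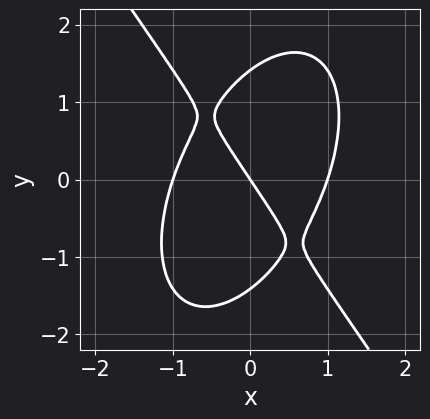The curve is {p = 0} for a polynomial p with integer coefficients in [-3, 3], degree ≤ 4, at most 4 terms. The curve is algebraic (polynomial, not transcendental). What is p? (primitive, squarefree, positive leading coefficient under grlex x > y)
First, deg p = 3.
Then, reading off the gridlines: it crosses the y-axis at the gridline y = 0; the x-axis gridline crossings are at x ∈ {-1, 0, 1}.
Finally, matching integer coefficients to the picture gives p.

3*x^3 + y^3 - 3*x - 2*y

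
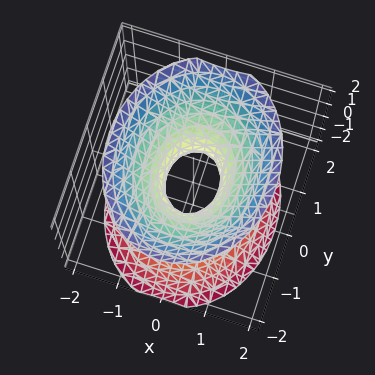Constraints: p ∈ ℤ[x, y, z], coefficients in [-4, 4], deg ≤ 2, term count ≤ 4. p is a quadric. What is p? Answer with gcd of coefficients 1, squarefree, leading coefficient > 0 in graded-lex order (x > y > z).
1. deg p = 2.
2. Symmetries: the z ↦ −z reflection is a symmetry, so z appears only in even powers; the x ↦ −x reflection is a symmetry, so x appears only in even powers; the y ↦ −y reflection is a symmetry, so y appears only in even powers.
3. Reading off the gridlines: it misses every integer gridline on the z-axis.
4. Assembling these constraints gives the stated polynomial.

3*x^2 + 2*y^2 - 2*z^2 - 1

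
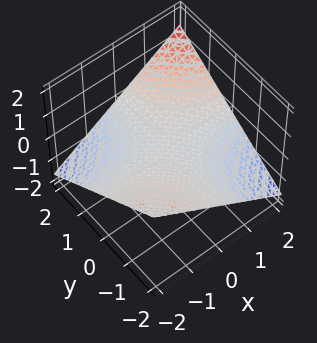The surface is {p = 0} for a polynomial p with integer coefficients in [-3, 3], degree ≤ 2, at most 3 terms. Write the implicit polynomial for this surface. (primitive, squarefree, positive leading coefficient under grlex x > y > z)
1. Degree: a saddle surface; a quadric, so deg p = 2.
2. Against the integer gridlines: the visible y-axis segment lies entirely on the surface; it meets the z-axis at z = 0 (among the integer gridlines); every point of the x-axis in the box is on the surface.
3. These observations pin down the coefficients.

x*y - 3*z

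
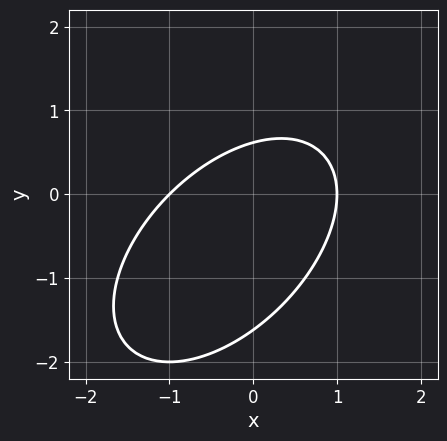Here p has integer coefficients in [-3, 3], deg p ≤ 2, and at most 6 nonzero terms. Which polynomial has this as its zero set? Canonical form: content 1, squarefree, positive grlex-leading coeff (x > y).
First, degree: a generic line meets the curve in up to 2 points, so deg p = 2.
Then, against the integer gridlines: the x-axis gridline crossings are at x ∈ {-1, 1}.
Finally, together with the visible shape, these determine p as stated.

x^2 - x*y + y^2 + y - 1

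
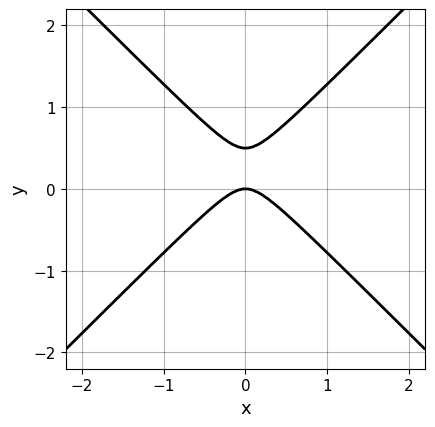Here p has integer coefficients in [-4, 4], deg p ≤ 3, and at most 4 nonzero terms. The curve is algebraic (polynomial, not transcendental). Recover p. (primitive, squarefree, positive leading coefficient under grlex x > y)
2*x^2 - 2*y^2 + y

1. The degree is 2 — no degree-1 curve has this shape.
2. Symmetries: mirror symmetry x ↦ −x ⇒ only even powers of x.
3. Checking where it meets the axes: it meets the y-axis at y = 0 (among the integer gridlines); one x-axis crossing is at x = 0.
4. Matching integer coefficients to the picture gives p.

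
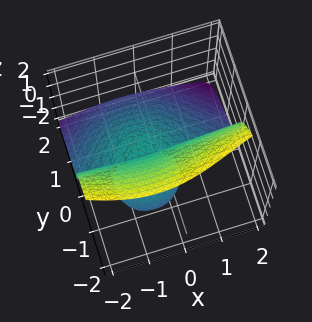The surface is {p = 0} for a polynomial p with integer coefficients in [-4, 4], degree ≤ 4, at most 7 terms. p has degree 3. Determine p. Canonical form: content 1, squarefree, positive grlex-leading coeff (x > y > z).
x^2*y + y^3 + z^3 + x*y + 2*y*z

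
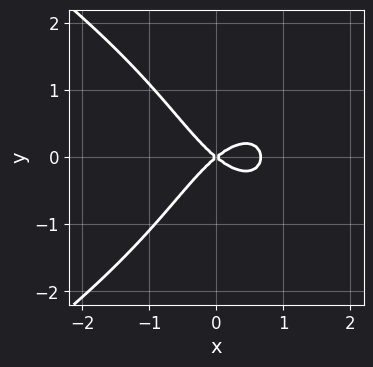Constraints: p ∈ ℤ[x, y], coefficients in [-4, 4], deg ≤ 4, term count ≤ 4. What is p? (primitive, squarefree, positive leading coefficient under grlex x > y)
y^4 + 3*x^3 - 2*x^2 + 3*y^2

First, degree: a generic line meets the curve in up to 4 points, so deg p = 4.
Next, symmetries: it's symmetric under y → −y, forcing even powers of y.
Next, against the integer gridlines: it crosses the x-axis at the gridline x = 0; one y-axis crossing is at y = 0.
Finally, together with the visible shape, these determine p as stated.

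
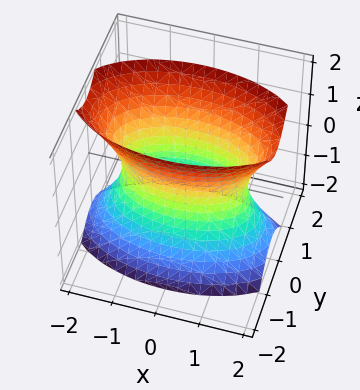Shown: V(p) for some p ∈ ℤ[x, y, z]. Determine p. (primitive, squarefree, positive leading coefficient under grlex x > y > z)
x^2 + 3*y^2 - z^2 - 2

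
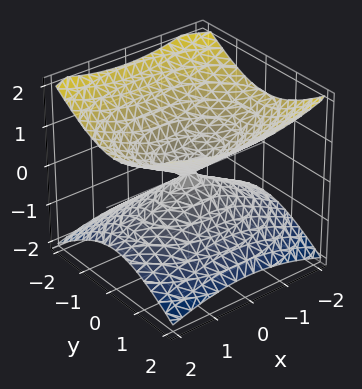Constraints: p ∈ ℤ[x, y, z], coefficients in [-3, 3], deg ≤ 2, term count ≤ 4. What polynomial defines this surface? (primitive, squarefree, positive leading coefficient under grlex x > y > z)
x^2 + 2*y^2 - 3*z^2

(a) Degree: a double cone through the origin; a quadric, so deg p = 2.
(b) Symmetries: it's symmetric under y → −y, forcing even powers of y; the z ↦ −z reflection is a symmetry, so z appears only in even powers; it's symmetric under x → −x, forcing even powers of x.
(c) From the axis intercepts and sections: it crosses the y-axis at the gridline y = 0; it crosses the x-axis at the gridline x = 0; one z-axis crossing is at z = 0.
(d) These observations pin down the coefficients.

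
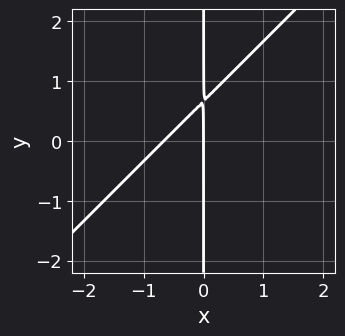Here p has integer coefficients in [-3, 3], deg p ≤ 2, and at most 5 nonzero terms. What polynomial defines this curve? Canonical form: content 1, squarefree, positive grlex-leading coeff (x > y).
First, the degree is 2 — the shape is more complex than any degree-1 curve.
Next, reading off the gridlines: it meets the x-axis at x = 0 (among the integer gridlines); every point of the y-axis in the box is on the curve.
Finally, matching integer coefficients to the picture gives p.

3*x^2 - 3*x*y + 2*x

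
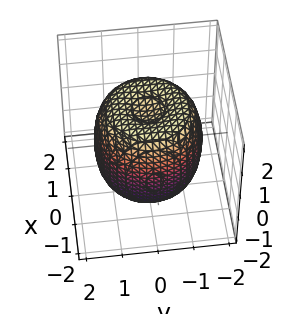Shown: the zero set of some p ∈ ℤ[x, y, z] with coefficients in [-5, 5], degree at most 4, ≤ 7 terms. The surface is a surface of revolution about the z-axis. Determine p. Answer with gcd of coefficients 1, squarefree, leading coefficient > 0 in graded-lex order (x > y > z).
2*x^4 + 4*x^2*y^2 + 2*y^4 - 3*x^2 - 3*y^2 + 2*z^2 - 3

First, the degree is 4 — no degree-3 surface has this shape.
Next, symmetries: the surface is invariant under rotation about z: p = q(x² + y², z).
Next, checking where it meets the axes: a circular section at z = 1 has radius between 1 and 2.
Finally, matching integer coefficients to the picture gives p.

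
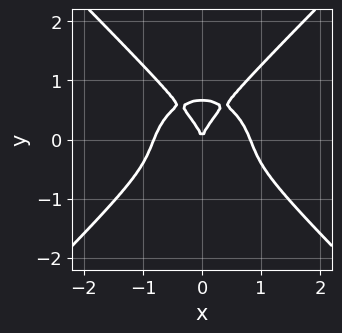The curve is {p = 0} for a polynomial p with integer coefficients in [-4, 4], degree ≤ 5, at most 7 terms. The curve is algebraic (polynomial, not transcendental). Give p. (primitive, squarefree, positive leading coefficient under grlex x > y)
(a) deg p = 4. No degree-3 curve has this shape.
(b) Symmetries: it's symmetric under x → −x, forcing even powers of x.
(c) Checking where it meets the axes: it meets the y-axis at y = 0 (among the integer gridlines); it crosses the x-axis at the gridline x = 0.
(d) Fitting integer coefficients to these (and the overall shape) gives p.

3*x^4 - 3*y^4 + 2*x^2*y + 2*y^3 - 2*x^2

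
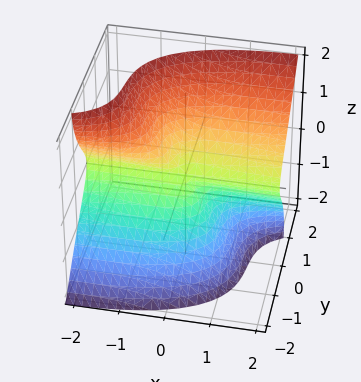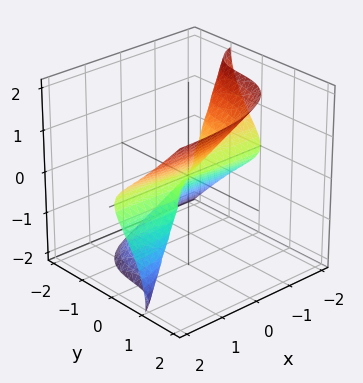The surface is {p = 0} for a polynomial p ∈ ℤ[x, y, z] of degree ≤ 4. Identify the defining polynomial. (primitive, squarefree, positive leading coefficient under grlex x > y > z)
x^2*y + x*y^2 - 3*x*z^2 + 3*y^3 - 2*z^3

1. The degree is 3 — the shape is more complex than any degree-2 surface.
2. Reading off the gridlines: the visible x-axis segment lies entirely on the surface; it crosses the z-axis at the gridline z = 0; it crosses the y-axis at the gridline y = 0.
3. Solving for integer coefficients yields p as stated.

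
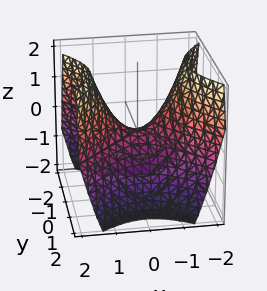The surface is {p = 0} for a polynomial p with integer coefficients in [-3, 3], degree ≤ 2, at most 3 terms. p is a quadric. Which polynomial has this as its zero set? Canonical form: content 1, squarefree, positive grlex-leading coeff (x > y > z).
x^2 - y^2 - z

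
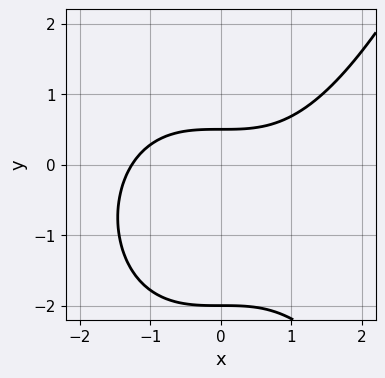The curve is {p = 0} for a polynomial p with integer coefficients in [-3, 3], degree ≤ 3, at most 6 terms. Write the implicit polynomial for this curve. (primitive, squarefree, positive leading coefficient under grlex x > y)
1. deg p = 3. No degree-2 curve has this shape.
2. Against the integer gridlines: one y-axis crossing is at y = -2.
3. Matching integer coefficients to the picture gives p.

x^3 - 2*y^2 - 3*y + 2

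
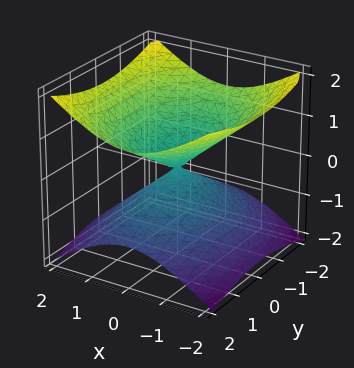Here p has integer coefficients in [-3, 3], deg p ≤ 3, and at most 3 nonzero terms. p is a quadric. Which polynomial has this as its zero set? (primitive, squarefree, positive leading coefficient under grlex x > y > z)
1. deg p = 2. A double cone through the origin; a quadric.
2. Symmetries: it's symmetric under x → −x, forcing even powers of x; the z ↦ −z reflection is a symmetry, so z appears only in even powers; it's symmetric under y → −y, forcing even powers of y.
3. Checking where it meets the axes: it meets the z-axis at z = 0 (among the integer gridlines); one x-axis crossing is at x = 0; one y-axis crossing is at y = 0.
4. Putting this together gives p.

2*x^2 + y^2 - 3*z^2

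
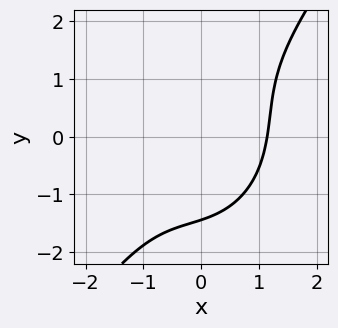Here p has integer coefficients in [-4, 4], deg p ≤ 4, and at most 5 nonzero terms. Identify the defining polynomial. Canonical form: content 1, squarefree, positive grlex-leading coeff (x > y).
1. The degree is 3 — the shape is more complex than any degree-2 curve.
2. Putting this together gives p.

2*x^3 - x^2*y + x*y^2 - y^3 - 3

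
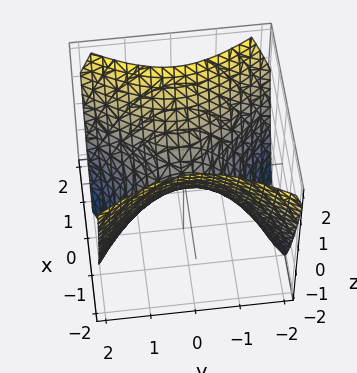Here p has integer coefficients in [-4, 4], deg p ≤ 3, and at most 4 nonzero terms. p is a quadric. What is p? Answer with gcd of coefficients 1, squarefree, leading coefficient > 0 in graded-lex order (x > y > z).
(a) Degree: a saddle surface; a quadric, so deg p = 2.
(b) Symmetries: it's symmetric under y → −y, forcing even powers of y; the x ↦ −x reflection is a symmetry, so x appears only in even powers.
(c) Observable constraints: it crosses the y-axis at the gridline y = 0; it crosses the x-axis at the gridline x = 0.
(d) Assembling these constraints gives the stated polynomial.

3*x^2 - 2*y^2 - 3*z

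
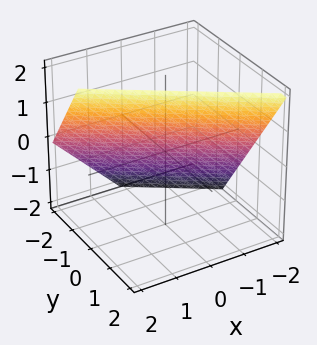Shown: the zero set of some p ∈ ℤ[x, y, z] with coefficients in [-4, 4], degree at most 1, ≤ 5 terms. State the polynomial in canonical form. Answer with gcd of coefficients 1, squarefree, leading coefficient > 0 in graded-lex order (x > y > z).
First, deg p = 1.
Then, checking where it meets the axes: it crosses the z-axis at the gridline z = 1; it crosses the x-axis at the gridline x = -1.
Finally, these observations pin down the coefficients.

2*x + 3*y - 2*z + 2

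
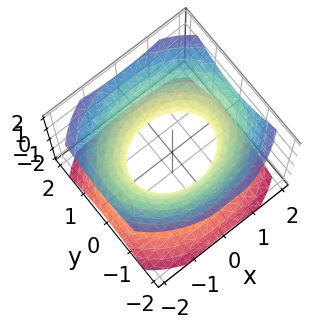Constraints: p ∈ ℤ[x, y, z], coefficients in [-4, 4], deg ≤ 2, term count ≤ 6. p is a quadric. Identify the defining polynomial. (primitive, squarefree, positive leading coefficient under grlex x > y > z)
First, deg p = 2. An hourglass — one-sheet hyperboloid; a quadric.
Next, symmetries: it's symmetric under y → −y, forcing even powers of y; it's symmetric under z → −z, forcing even powers of z; the x ↦ −x reflection is a symmetry, so x appears only in even powers.
Next, against the integer gridlines: among the integer gridlines, it crosses the y-axis at y ∈ {-1, 1}; it misses every integer gridline on the z-axis.
Finally, matching integer coefficients to the picture gives p.

2*x^2 + 3*y^2 - 3*z^2 - 3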